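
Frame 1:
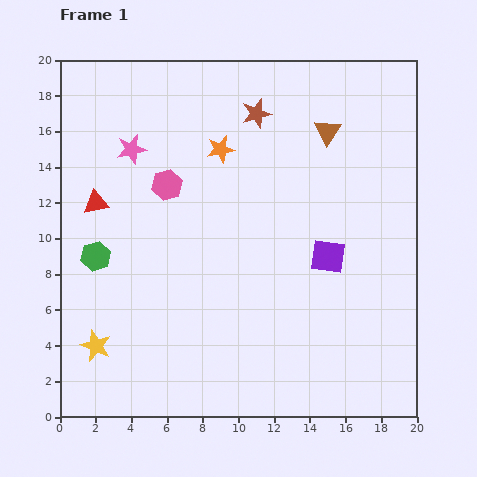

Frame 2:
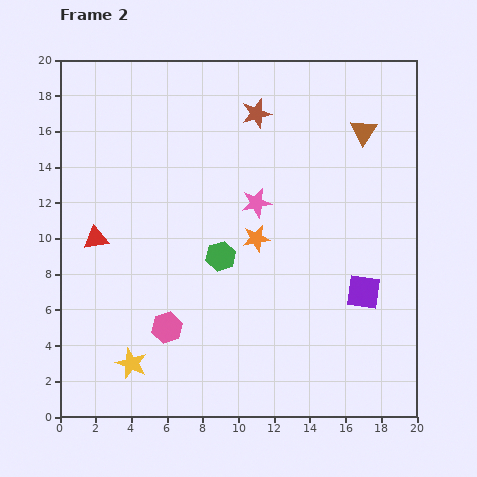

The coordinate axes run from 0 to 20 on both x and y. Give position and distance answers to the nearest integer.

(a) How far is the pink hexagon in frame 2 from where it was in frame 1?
8

The pink hexagon moved from (6, 13) to (6, 5), a distance of √(0² + 8²) ≈ 8.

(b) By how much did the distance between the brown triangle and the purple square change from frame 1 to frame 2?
+2

Distance in frame 1: 7. Distance in frame 2: 9.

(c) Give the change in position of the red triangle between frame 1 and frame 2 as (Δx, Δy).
(0, -2)

The red triangle was at (2, 12) in frame 1 and (2, 10) in frame 2.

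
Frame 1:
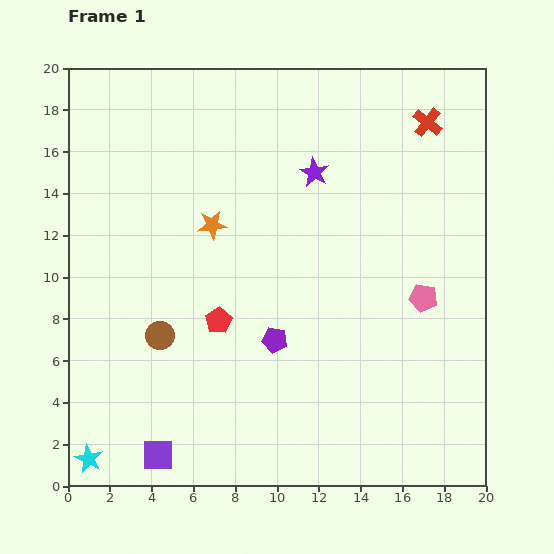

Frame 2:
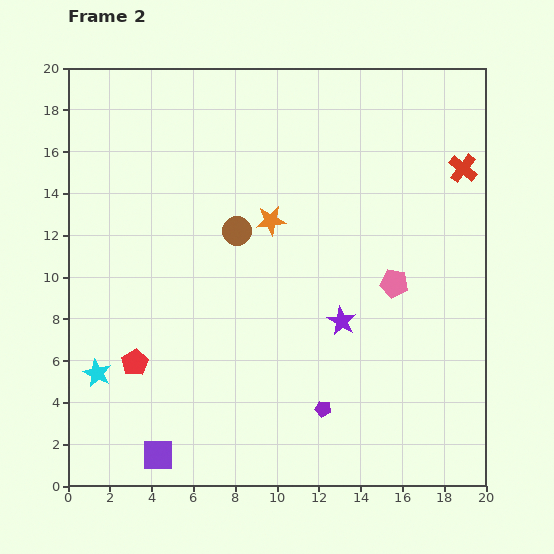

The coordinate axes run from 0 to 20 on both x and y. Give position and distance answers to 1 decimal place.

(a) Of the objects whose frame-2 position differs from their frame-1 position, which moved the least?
the pink pentagon

(moved 1.6)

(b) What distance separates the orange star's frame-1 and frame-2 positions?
2.8

The orange star moved from (6.9, 12.5) to (9.7, 12.7), a distance of √(2.8² + 0.2²) ≈ 2.8.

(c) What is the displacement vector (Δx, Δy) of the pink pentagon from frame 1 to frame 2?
(-1.4, 0.7)

The pink pentagon was at (17.0, 9.0) in frame 1 and (15.6, 9.7) in frame 2.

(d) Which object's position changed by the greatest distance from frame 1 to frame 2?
the purple star

(moved 7.2; next 6.2)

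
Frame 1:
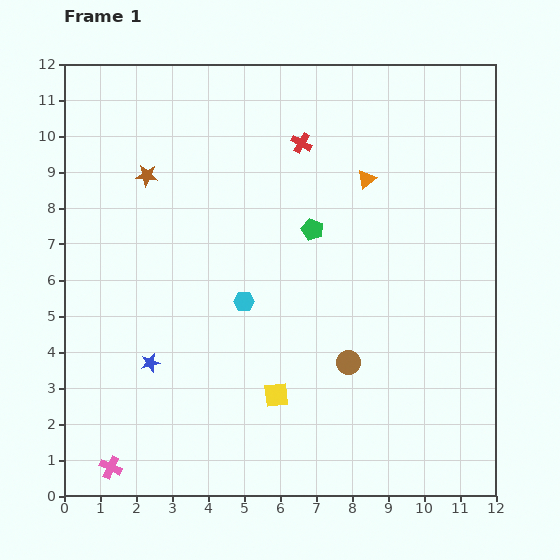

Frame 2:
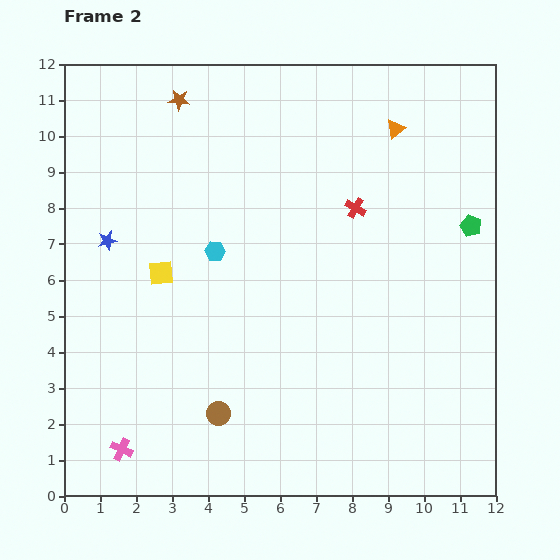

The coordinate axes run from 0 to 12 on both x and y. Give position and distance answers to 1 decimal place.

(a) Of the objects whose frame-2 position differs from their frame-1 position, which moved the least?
the pink cross

(moved 0.6)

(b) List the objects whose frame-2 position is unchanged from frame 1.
none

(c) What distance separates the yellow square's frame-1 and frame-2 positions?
4.7

The yellow square moved from (5.9, 2.8) to (2.7, 6.2), a distance of √(3.2² + 3.4²) ≈ 4.7.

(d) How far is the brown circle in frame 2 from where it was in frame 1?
3.9

The brown circle moved from (7.9, 3.7) to (4.3, 2.3), a distance of √(3.6² + 1.4²) ≈ 3.9.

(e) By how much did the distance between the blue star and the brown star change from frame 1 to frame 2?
-0.8

Distance in frame 1: 5.2. Distance in frame 2: 4.4.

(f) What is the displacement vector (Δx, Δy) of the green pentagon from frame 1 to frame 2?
(4.4, 0.1)

The green pentagon was at (6.9, 7.4) in frame 1 and (11.3, 7.5) in frame 2.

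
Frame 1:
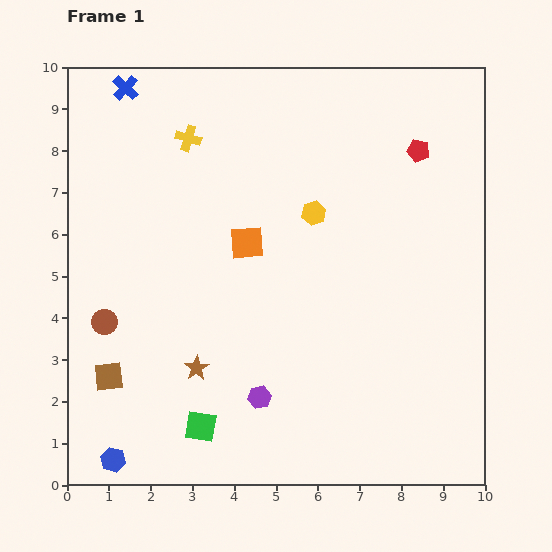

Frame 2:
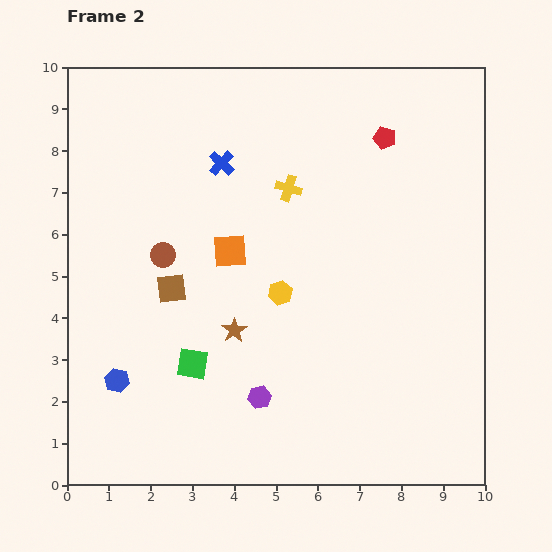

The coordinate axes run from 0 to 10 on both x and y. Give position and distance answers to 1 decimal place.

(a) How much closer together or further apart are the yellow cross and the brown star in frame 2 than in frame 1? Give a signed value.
-1.9

Distance in frame 1: 5.5. Distance in frame 2: 3.6.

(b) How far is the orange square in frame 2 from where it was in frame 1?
0.4

The orange square moved from (4.3, 5.8) to (3.9, 5.6), a distance of √(0.4² + 0.2²) ≈ 0.4.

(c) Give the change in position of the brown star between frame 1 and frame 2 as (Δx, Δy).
(0.9, 0.9)

The brown star was at (3.1, 2.8) in frame 1 and (4.0, 3.7) in frame 2.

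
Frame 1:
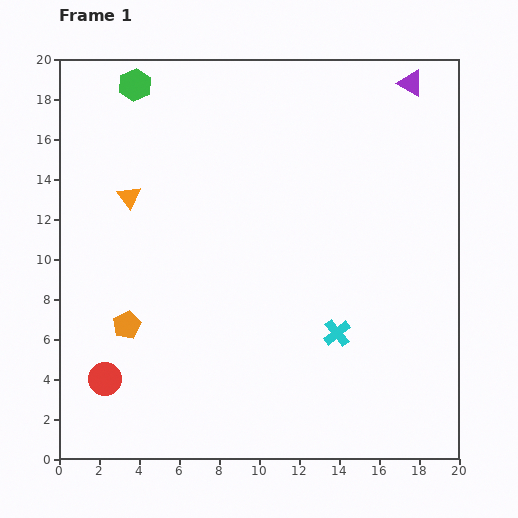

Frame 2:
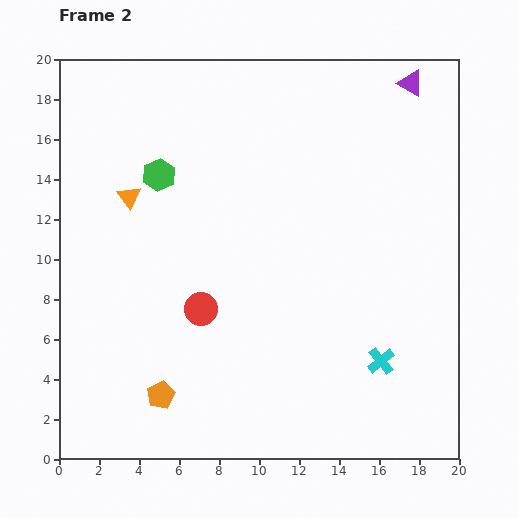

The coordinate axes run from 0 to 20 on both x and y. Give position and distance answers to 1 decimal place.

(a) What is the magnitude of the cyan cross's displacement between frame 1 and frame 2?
2.6

The cyan cross moved from (13.9, 6.3) to (16.1, 4.9), a distance of √(2.2² + 1.4²) ≈ 2.6.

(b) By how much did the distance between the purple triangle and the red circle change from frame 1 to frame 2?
-5.9

Distance in frame 1: 21.3. Distance in frame 2: 15.4.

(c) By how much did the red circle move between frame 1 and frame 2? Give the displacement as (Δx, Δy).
(4.8, 3.5)

The red circle was at (2.3, 4.0) in frame 1 and (7.1, 7.5) in frame 2.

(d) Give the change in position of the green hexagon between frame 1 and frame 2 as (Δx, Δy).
(1.2, -4.5)

The green hexagon was at (3.8, 18.7) in frame 1 and (5.0, 14.2) in frame 2.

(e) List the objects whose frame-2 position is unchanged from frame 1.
the orange triangle, the purple triangle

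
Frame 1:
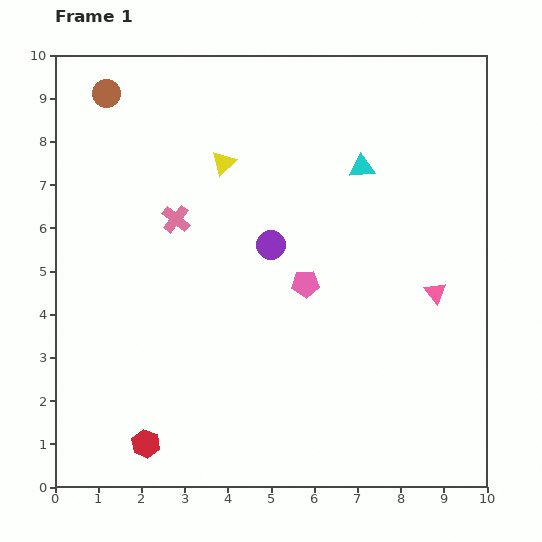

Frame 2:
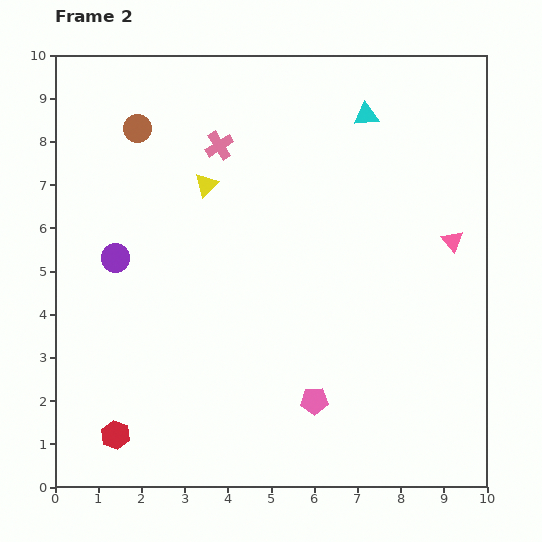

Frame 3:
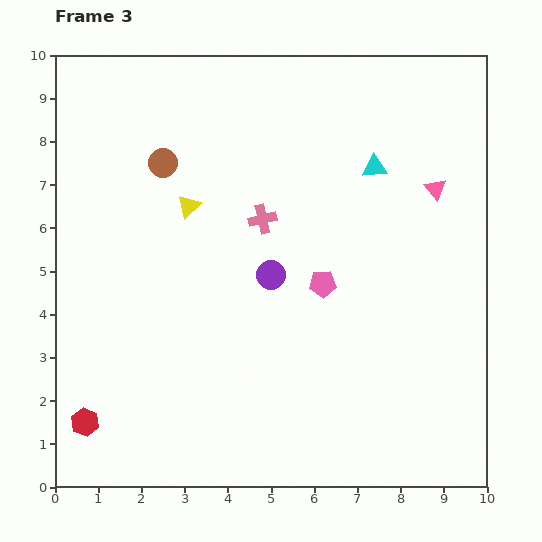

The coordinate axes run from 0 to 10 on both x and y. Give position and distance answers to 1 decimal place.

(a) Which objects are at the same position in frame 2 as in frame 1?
none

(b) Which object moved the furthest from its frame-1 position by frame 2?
the purple circle

(moved 3.6; next 2.7)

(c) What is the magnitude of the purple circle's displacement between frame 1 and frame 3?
0.7

The purple circle moved from (5.0, 5.6) to (5.0, 4.9), a distance of √(0.0² + 0.7²) ≈ 0.7.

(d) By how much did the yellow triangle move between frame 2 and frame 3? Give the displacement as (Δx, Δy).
(-0.4, -0.5)

The yellow triangle was at (3.5, 7.0) in frame 2 and (3.1, 6.5) in frame 3.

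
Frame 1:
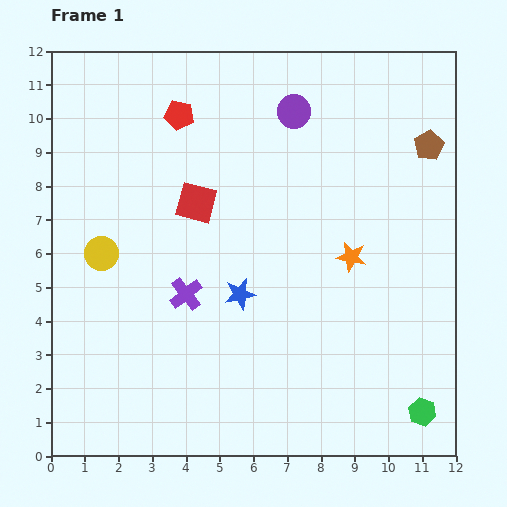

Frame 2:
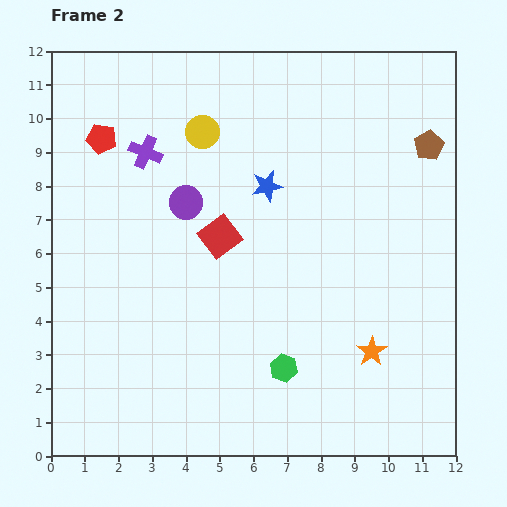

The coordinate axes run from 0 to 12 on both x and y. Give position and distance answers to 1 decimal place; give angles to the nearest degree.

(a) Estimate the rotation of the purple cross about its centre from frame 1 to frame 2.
30° counter-clockwise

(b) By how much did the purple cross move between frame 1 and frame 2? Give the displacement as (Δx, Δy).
(-1.2, 4.2)

The purple cross was at (4.0, 4.8) in frame 1 and (2.8, 9.0) in frame 2.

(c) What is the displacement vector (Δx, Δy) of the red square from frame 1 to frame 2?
(0.7, -1.0)

The red square was at (4.3, 7.5) in frame 1 and (5.0, 6.5) in frame 2.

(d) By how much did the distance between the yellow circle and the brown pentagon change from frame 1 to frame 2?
-3.5

Distance in frame 1: 10.2. Distance in frame 2: 6.7.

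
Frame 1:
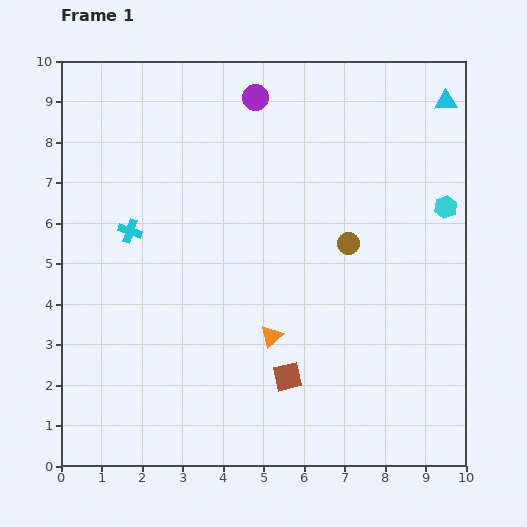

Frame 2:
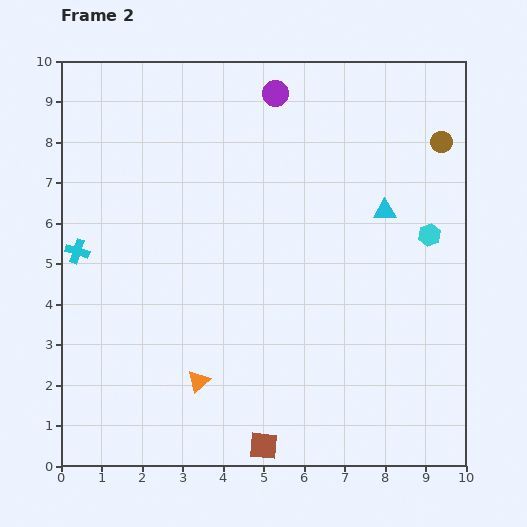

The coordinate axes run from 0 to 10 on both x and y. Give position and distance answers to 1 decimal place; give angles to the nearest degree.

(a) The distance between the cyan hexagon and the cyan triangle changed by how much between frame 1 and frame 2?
-1.3

Distance in frame 1: 2.6. Distance in frame 2: 1.3.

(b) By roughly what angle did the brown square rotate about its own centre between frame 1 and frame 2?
19° clockwise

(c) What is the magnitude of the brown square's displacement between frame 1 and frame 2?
1.8

The brown square moved from (5.6, 2.2) to (5.0, 0.5), a distance of √(0.6² + 1.7²) ≈ 1.8.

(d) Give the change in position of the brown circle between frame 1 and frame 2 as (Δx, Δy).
(2.3, 2.5)

The brown circle was at (7.1, 5.5) in frame 1 and (9.4, 8.0) in frame 2.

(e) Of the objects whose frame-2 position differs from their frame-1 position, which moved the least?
the purple circle

(moved 0.5)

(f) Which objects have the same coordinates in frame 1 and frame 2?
none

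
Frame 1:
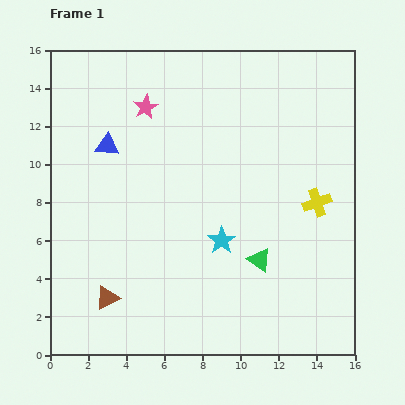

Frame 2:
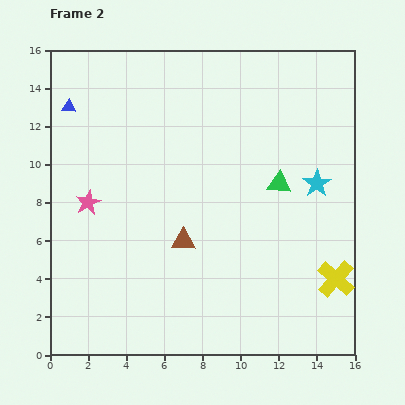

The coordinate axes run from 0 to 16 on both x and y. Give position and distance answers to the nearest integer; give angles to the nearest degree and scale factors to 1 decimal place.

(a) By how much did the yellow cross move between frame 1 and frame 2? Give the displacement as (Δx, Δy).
(1, -4)

The yellow cross was at (14, 8) in frame 1 and (15, 4) in frame 2.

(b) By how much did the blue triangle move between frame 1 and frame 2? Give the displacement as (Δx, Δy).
(-2, 2)

The blue triangle was at (3, 11) in frame 1 and (1, 13) in frame 2.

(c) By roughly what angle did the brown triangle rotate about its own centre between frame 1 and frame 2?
29° clockwise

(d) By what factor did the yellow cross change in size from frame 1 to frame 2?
1.3×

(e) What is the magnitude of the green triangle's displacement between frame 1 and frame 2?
4

The green triangle moved from (11, 5) to (12, 9), a distance of √(1² + 4²) ≈ 4.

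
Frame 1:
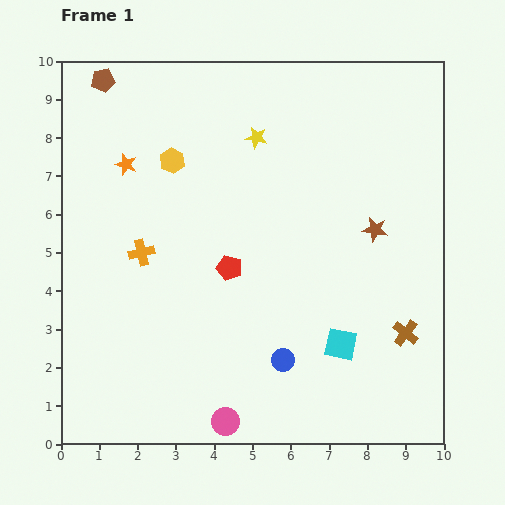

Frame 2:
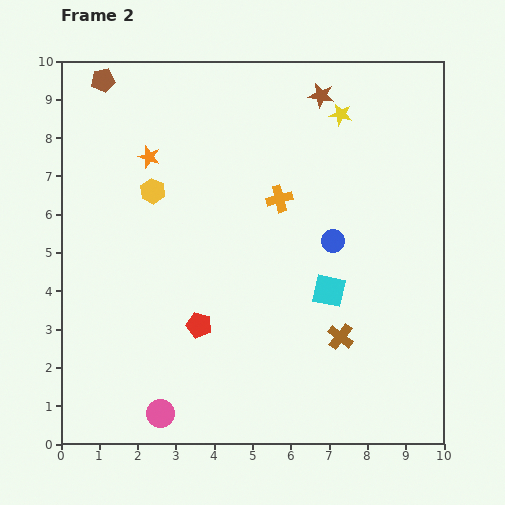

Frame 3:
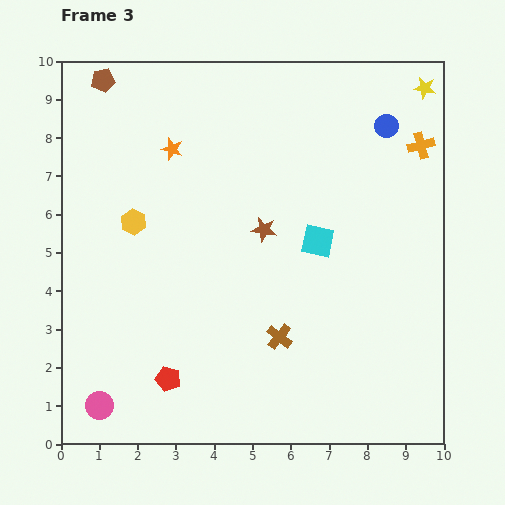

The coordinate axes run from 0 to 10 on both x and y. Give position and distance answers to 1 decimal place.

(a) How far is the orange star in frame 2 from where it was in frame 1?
0.6

The orange star moved from (1.7, 7.3) to (2.3, 7.5), a distance of √(0.6² + 0.2²) ≈ 0.6.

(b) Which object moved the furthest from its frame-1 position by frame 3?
the orange cross

(moved 7.8; next 6.7)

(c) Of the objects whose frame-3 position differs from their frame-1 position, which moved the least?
the orange star

(moved 1.3)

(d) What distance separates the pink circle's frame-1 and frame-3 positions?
3.3

The pink circle moved from (4.3, 0.6) to (1.0, 1.0), a distance of √(3.3² + 0.4²) ≈ 3.3.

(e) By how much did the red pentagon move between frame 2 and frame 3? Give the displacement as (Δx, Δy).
(-0.8, -1.4)

The red pentagon was at (3.6, 3.1) in frame 2 and (2.8, 1.7) in frame 3.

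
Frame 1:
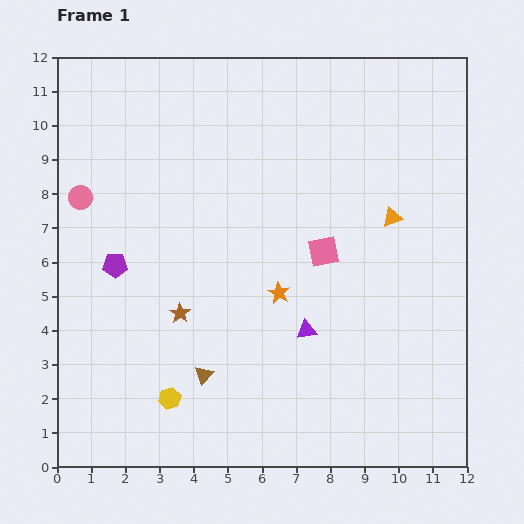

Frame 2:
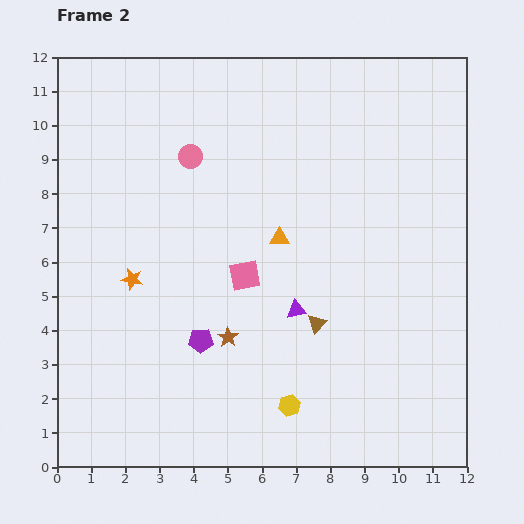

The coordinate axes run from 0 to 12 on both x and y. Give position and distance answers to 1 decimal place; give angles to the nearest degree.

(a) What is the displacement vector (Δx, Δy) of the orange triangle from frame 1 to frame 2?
(-3.3, -0.6)

The orange triangle was at (9.8, 7.3) in frame 1 and (6.5, 6.7) in frame 2.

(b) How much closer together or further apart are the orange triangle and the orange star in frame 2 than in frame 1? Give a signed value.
+0.5

Distance in frame 1: 4.0. Distance in frame 2: 4.5.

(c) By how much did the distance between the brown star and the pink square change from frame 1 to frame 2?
-2.7

Distance in frame 1: 4.6. Distance in frame 2: 1.9.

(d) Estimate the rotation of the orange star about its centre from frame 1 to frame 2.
16° counter-clockwise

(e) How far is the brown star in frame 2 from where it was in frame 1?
1.6

The brown star moved from (3.6, 4.5) to (5.0, 3.8), a distance of √(1.4² + 0.7²) ≈ 1.6.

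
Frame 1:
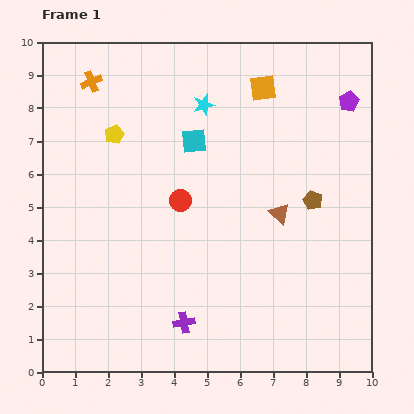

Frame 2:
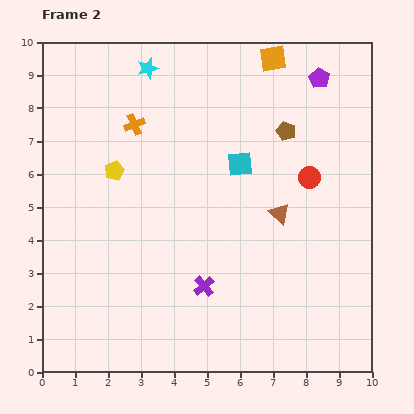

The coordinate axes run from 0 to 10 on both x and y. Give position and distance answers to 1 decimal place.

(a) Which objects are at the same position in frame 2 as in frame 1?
the brown triangle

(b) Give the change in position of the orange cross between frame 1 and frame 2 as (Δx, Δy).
(1.3, -1.3)

The orange cross was at (1.5, 8.8) in frame 1 and (2.8, 7.5) in frame 2.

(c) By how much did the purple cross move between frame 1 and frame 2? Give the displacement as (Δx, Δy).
(0.6, 1.1)

The purple cross was at (4.3, 1.5) in frame 1 and (4.9, 2.6) in frame 2.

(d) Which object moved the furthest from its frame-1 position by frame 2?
the red circle

(moved 4.0; next 2.2)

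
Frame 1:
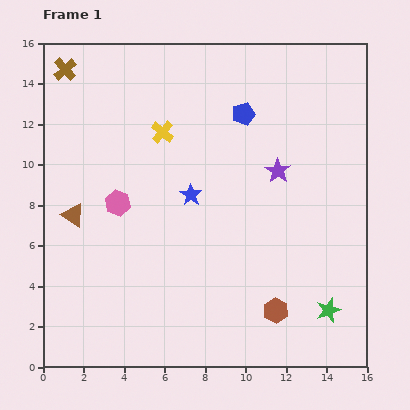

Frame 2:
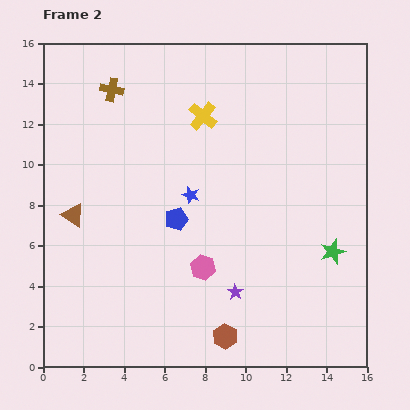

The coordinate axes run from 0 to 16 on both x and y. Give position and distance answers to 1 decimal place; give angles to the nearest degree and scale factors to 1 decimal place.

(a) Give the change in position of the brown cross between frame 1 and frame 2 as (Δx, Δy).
(2.3, -1.0)

The brown cross was at (1.1, 14.7) in frame 1 and (3.4, 13.7) in frame 2.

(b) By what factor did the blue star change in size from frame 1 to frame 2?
0.8×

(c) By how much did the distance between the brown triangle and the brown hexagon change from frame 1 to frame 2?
-1.4

Distance in frame 1: 11.0. Distance in frame 2: 9.6.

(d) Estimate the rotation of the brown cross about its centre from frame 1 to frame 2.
37° counter-clockwise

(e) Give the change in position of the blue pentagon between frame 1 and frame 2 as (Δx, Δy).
(-3.3, -5.2)

The blue pentagon was at (9.9, 12.5) in frame 1 and (6.6, 7.3) in frame 2.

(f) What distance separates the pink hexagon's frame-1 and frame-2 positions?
5.3

The pink hexagon moved from (3.7, 8.1) to (7.9, 4.9), a distance of √(4.2² + 3.2²) ≈ 5.3.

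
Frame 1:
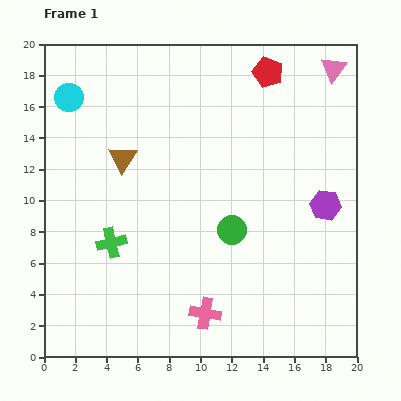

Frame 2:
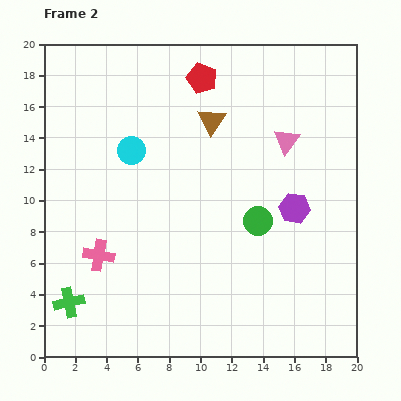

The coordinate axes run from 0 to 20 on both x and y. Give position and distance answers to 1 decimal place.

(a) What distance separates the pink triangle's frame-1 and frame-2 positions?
5.5

The pink triangle moved from (18.5, 18.4) to (15.5, 13.8), a distance of √(3.0² + 4.6²) ≈ 5.5.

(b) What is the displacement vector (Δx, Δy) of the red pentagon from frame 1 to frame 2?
(-4.2, -0.4)

The red pentagon was at (14.3, 18.2) in frame 1 and (10.1, 17.8) in frame 2.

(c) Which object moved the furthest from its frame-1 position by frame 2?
the pink cross

(moved 7.7; next 6.2)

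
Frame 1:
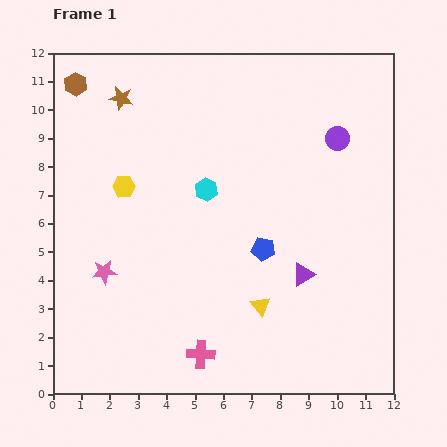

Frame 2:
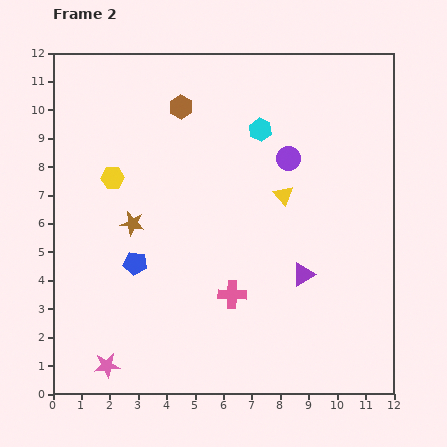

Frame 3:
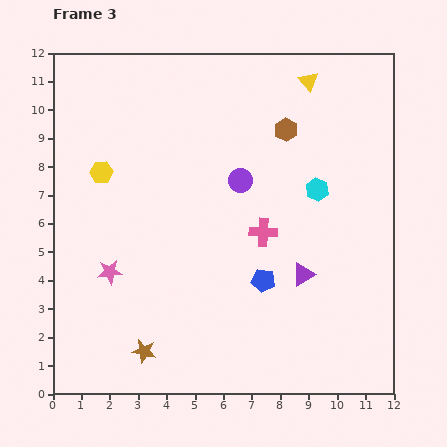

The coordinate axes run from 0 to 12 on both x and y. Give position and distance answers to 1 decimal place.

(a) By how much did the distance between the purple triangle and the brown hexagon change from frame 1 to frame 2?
-3.1

Distance in frame 1: 10.4. Distance in frame 2: 7.3.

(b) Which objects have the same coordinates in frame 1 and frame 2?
the purple triangle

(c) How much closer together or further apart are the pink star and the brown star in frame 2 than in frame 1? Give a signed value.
-1.0

Distance in frame 1: 6.1. Distance in frame 2: 5.1.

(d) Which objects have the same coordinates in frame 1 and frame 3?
the purple triangle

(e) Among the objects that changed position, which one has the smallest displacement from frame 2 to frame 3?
the yellow hexagon

(moved 0.4)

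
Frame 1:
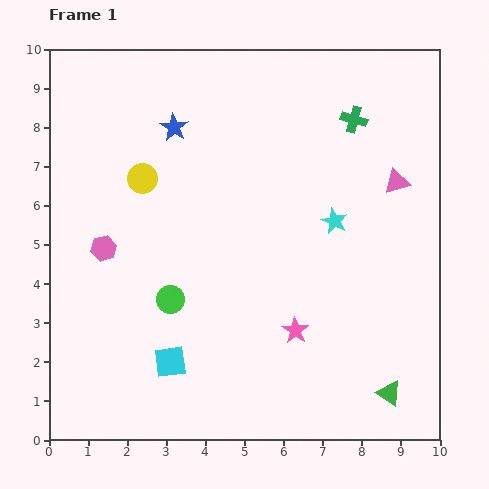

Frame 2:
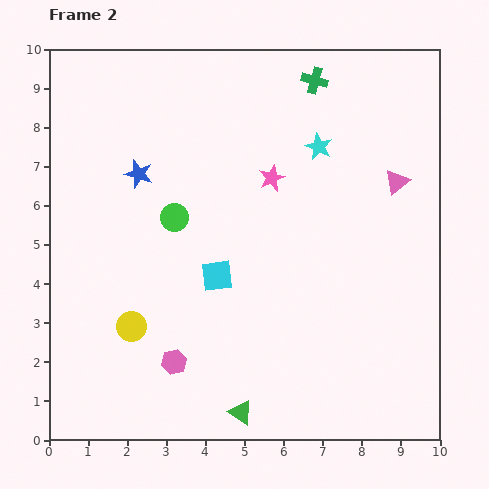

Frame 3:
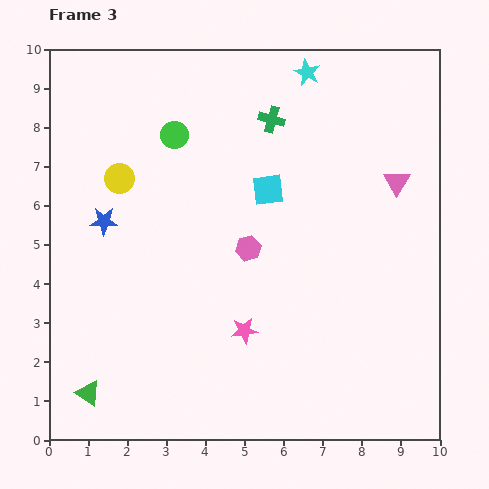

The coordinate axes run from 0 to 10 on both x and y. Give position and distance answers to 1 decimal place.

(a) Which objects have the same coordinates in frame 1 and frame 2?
the pink triangle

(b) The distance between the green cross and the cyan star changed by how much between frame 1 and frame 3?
-1.1

Distance in frame 1: 2.6. Distance in frame 3: 1.5.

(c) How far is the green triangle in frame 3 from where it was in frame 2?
3.9

The green triangle moved from (4.9, 0.7) to (1.0, 1.2), a distance of √(3.9² + 0.5²) ≈ 3.9.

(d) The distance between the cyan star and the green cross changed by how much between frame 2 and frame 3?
-0.2

Distance in frame 2: 1.7. Distance in frame 3: 1.5.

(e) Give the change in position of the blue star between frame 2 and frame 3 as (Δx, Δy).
(-0.9, -1.2)

The blue star was at (2.3, 6.8) in frame 2 and (1.4, 5.6) in frame 3.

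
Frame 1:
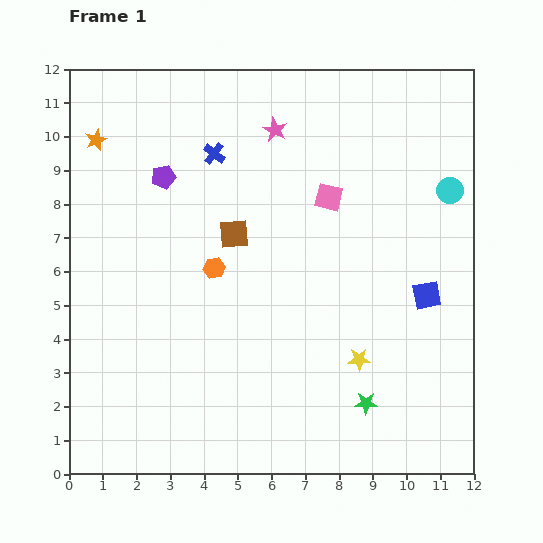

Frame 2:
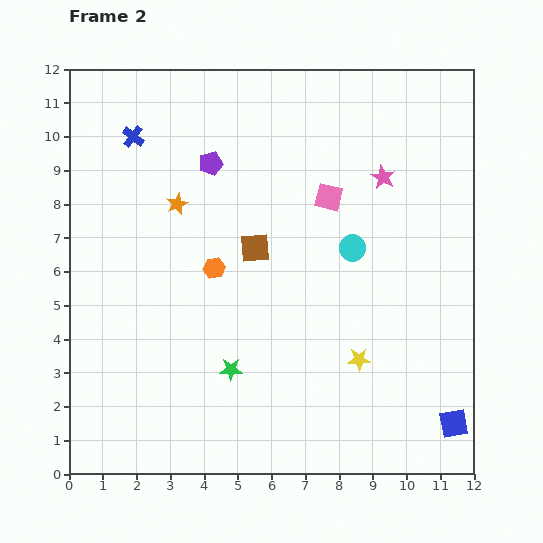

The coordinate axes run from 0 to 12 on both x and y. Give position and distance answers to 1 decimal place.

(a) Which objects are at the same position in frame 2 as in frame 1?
the pink square, the orange hexagon, the yellow star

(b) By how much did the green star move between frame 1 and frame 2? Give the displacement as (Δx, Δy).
(-4.0, 1.0)

The green star was at (8.8, 2.1) in frame 1 and (4.8, 3.1) in frame 2.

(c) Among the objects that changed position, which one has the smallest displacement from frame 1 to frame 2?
the brown square

(moved 0.7)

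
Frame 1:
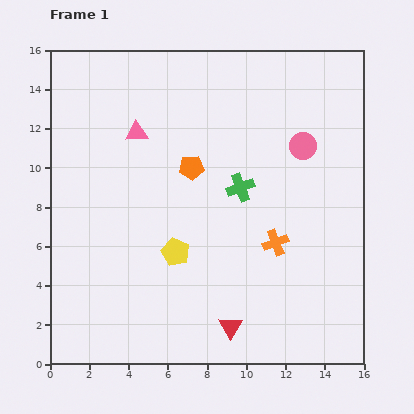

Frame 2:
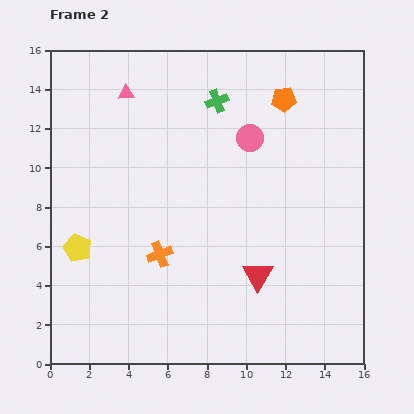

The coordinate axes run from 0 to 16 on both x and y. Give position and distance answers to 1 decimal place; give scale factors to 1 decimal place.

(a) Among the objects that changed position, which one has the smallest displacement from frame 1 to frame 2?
the pink triangle

(moved 2.1)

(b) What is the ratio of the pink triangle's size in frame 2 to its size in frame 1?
0.7×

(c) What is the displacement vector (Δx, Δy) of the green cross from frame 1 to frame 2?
(-1.2, 4.4)

The green cross was at (9.7, 9.0) in frame 1 and (8.5, 13.4) in frame 2.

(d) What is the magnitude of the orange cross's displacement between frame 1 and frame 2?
5.9

The orange cross moved from (11.5, 6.2) to (5.6, 5.6), a distance of √(5.9² + 0.6²) ≈ 5.9.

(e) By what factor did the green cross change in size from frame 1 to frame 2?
0.8×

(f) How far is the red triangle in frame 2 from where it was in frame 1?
3.0

The red triangle moved from (9.2, 1.9) to (10.6, 4.5), a distance of √(1.4² + 2.6²) ≈ 3.0.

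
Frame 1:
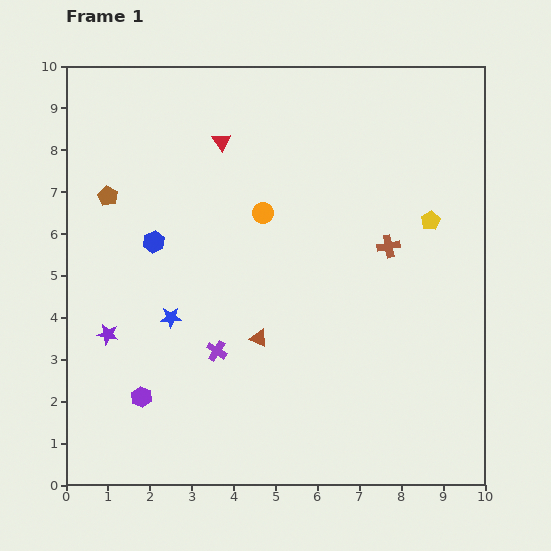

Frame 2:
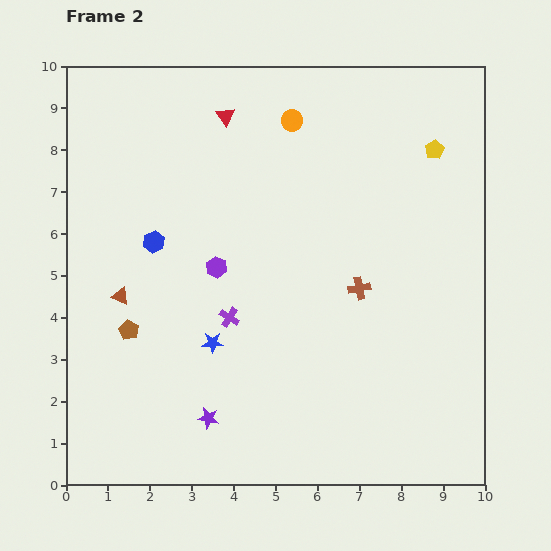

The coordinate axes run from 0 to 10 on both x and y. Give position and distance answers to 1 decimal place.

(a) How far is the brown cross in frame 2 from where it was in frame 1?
1.2

The brown cross moved from (7.7, 5.7) to (7.0, 4.7), a distance of √(0.7² + 1.0²) ≈ 1.2.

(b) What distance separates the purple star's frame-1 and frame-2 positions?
3.1

The purple star moved from (1.0, 3.6) to (3.4, 1.6), a distance of √(2.4² + 2.0²) ≈ 3.1.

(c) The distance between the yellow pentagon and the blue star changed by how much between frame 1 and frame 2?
+0.4

Distance in frame 1: 6.6. Distance in frame 2: 7.0.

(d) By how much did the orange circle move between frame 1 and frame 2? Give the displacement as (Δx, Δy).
(0.7, 2.2)

The orange circle was at (4.7, 6.5) in frame 1 and (5.4, 8.7) in frame 2.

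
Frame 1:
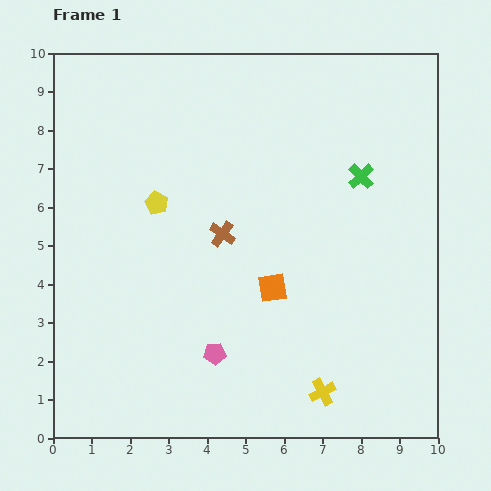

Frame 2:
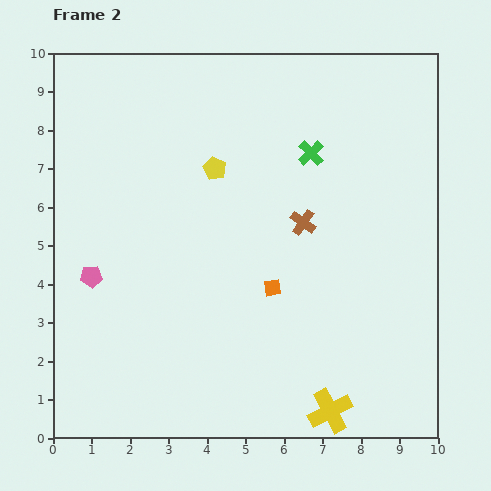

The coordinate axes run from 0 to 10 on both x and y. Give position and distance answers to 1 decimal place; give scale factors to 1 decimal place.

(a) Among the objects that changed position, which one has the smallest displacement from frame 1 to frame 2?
the yellow cross

(moved 0.5)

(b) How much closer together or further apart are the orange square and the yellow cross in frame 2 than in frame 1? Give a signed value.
+0.5

Distance in frame 1: 3.0. Distance in frame 2: 3.5.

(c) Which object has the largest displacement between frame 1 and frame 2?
the pink pentagon

(moved 3.8; next 2.1)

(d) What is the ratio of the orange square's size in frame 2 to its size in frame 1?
0.6×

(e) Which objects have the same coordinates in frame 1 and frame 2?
the orange square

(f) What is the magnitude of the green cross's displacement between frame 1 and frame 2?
1.4

The green cross moved from (8.0, 6.8) to (6.7, 7.4), a distance of √(1.3² + 0.6²) ≈ 1.4.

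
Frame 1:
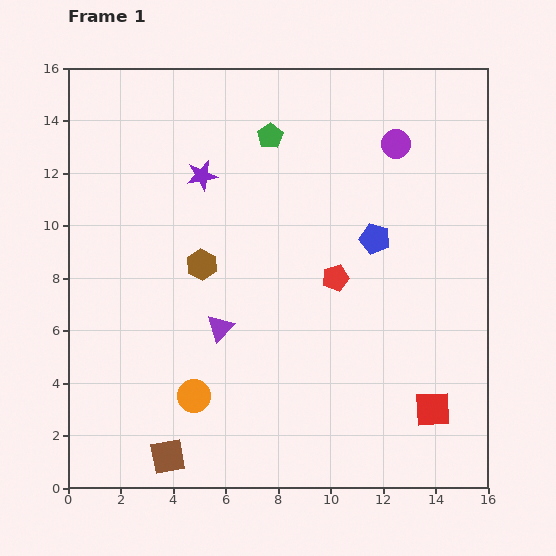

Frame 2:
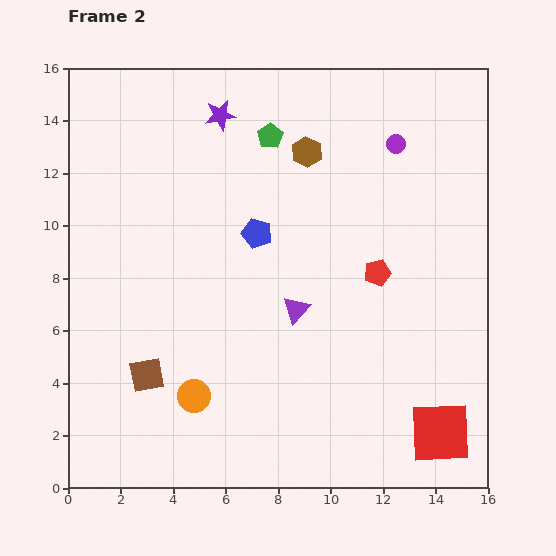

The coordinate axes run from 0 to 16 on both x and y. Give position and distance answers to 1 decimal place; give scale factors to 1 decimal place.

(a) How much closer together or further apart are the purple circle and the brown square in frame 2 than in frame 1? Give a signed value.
-1.8

Distance in frame 1: 14.7. Distance in frame 2: 12.9.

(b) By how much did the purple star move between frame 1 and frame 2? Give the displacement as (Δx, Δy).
(0.7, 2.3)

The purple star was at (5.1, 11.9) in frame 1 and (5.8, 14.2) in frame 2.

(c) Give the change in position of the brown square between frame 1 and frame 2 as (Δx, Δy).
(-0.8, 3.1)

The brown square was at (3.8, 1.2) in frame 1 and (3.0, 4.3) in frame 2.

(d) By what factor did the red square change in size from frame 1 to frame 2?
1.7×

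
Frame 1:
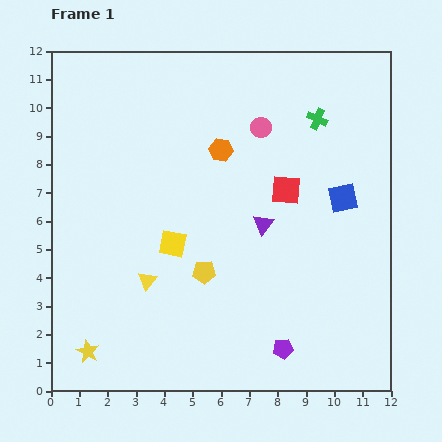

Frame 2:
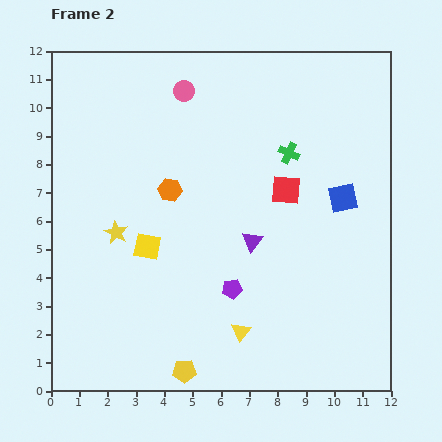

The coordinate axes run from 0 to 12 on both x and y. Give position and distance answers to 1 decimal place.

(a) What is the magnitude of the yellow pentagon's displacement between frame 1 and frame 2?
3.6

The yellow pentagon moved from (5.4, 4.2) to (4.7, 0.7), a distance of √(0.7² + 3.5²) ≈ 3.6.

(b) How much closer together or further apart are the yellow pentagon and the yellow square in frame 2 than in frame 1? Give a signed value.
+3.1

Distance in frame 1: 1.5. Distance in frame 2: 4.6.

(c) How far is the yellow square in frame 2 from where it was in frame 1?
0.9

The yellow square moved from (4.3, 5.2) to (3.4, 5.1), a distance of √(0.9² + 0.1²) ≈ 0.9.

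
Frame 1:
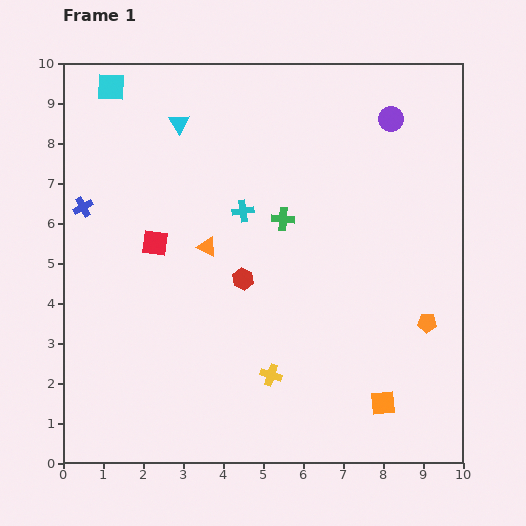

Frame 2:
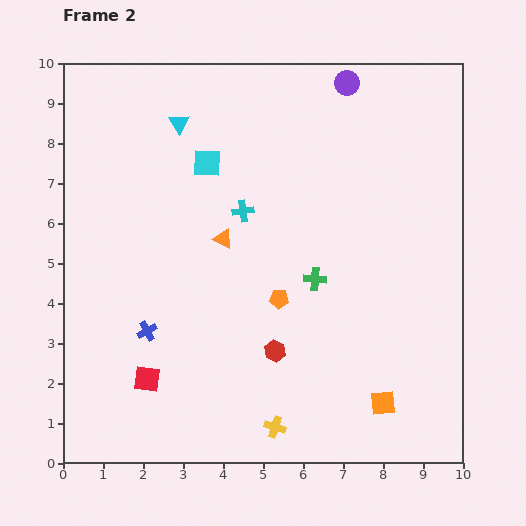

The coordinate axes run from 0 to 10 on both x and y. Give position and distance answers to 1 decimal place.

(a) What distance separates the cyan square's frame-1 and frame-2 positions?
3.1

The cyan square moved from (1.2, 9.4) to (3.6, 7.5), a distance of √(2.4² + 1.9²) ≈ 3.1.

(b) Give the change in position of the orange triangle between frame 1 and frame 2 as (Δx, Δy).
(0.4, 0.2)

The orange triangle was at (3.6, 5.4) in frame 1 and (4.0, 5.6) in frame 2.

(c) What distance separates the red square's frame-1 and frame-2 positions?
3.4

The red square moved from (2.3, 5.5) to (2.1, 2.1), a distance of √(0.2² + 3.4²) ≈ 3.4.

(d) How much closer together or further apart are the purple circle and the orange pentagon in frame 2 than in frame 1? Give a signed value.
+0.5

Distance in frame 1: 5.2. Distance in frame 2: 5.7.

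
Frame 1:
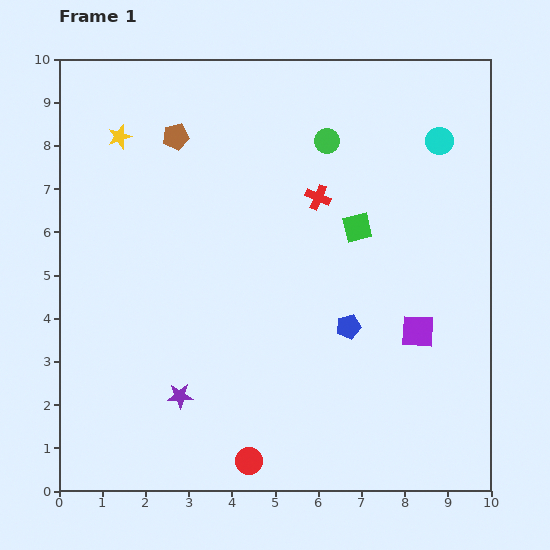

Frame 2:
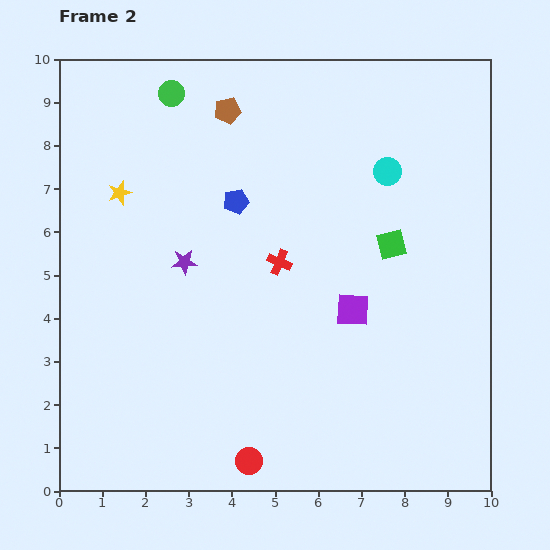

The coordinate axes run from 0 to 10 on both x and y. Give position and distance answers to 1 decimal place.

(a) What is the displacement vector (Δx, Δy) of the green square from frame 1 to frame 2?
(0.8, -0.4)

The green square was at (6.9, 6.1) in frame 1 and (7.7, 5.7) in frame 2.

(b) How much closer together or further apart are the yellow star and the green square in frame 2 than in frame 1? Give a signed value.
+0.5

Distance in frame 1: 5.9. Distance in frame 2: 6.4.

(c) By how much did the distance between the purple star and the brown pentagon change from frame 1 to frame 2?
-2.4

Distance in frame 1: 6.0. Distance in frame 2: 3.6.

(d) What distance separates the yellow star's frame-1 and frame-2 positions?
1.3

The yellow star moved from (1.4, 8.2) to (1.4, 6.9), a distance of √(0.0² + 1.3²) ≈ 1.3.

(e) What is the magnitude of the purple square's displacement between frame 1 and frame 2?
1.6

The purple square moved from (8.3, 3.7) to (6.8, 4.2), a distance of √(1.5² + 0.5²) ≈ 1.6.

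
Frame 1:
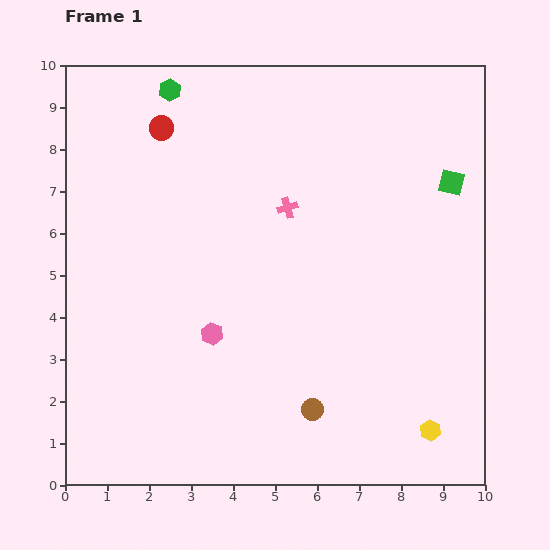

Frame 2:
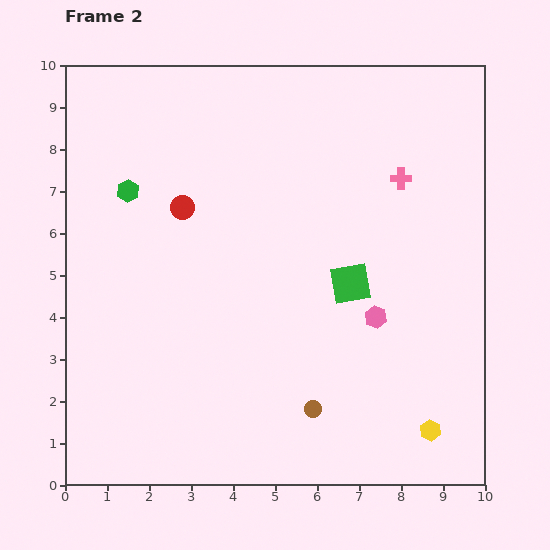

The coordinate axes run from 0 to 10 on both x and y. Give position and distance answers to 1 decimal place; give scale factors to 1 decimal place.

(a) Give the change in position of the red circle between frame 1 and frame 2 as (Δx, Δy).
(0.5, -1.9)

The red circle was at (2.3, 8.5) in frame 1 and (2.8, 6.6) in frame 2.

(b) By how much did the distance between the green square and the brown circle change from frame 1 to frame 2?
-3.2

Distance in frame 1: 6.3. Distance in frame 2: 3.1.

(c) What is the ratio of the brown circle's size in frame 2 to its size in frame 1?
0.8×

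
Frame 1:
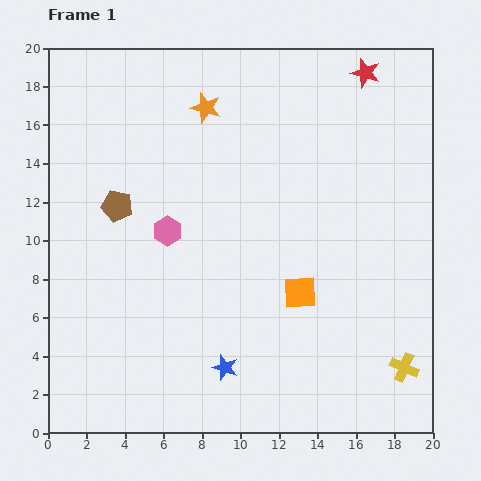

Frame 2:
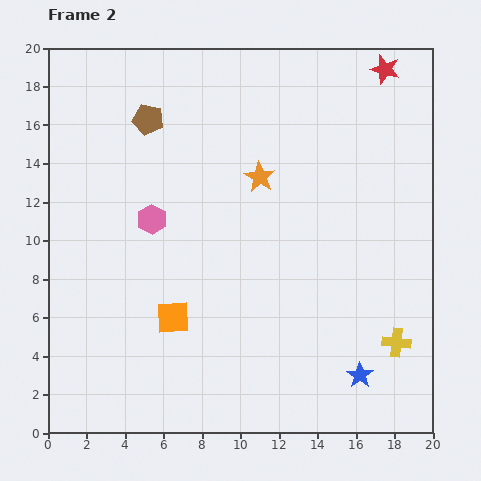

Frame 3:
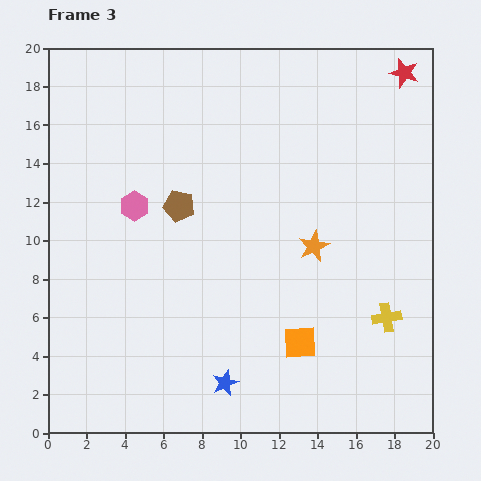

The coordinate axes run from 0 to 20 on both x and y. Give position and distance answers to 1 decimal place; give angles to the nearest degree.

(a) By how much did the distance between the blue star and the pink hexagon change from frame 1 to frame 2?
+5.8

Distance in frame 1: 7.7. Distance in frame 2: 13.5.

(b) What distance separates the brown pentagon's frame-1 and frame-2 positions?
4.8

The brown pentagon moved from (3.6, 11.8) to (5.2, 16.3), a distance of √(1.6² + 4.5²) ≈ 4.8.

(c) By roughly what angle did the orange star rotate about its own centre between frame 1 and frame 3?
30° clockwise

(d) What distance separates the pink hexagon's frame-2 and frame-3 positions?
1.1

The pink hexagon moved from (5.4, 11.1) to (4.5, 11.8), a distance of √(0.9² + 0.7²) ≈ 1.1.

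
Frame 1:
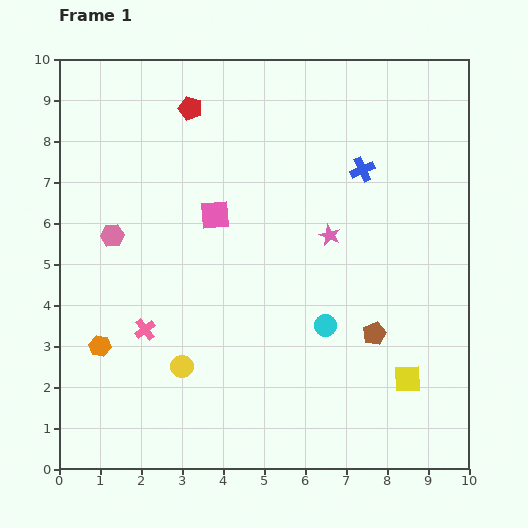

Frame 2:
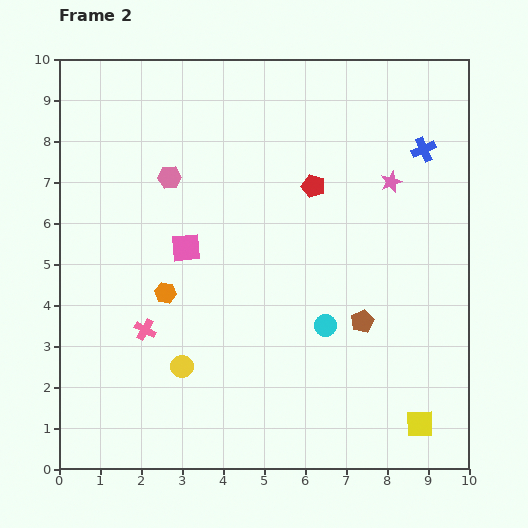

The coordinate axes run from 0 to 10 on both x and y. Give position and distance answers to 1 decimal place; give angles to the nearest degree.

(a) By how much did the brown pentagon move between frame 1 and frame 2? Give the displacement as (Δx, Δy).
(-0.3, 0.3)

The brown pentagon was at (7.7, 3.3) in frame 1 and (7.4, 3.6) in frame 2.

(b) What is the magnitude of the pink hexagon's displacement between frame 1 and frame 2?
2.0

The pink hexagon moved from (1.3, 5.7) to (2.7, 7.1), a distance of √(1.4² + 1.4²) ≈ 2.0.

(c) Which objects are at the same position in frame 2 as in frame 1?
the yellow circle, the cyan circle, the pink cross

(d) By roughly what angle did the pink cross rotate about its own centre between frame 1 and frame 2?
23° counter-clockwise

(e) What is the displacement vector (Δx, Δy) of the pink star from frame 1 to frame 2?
(1.5, 1.3)

The pink star was at (6.6, 5.7) in frame 1 and (8.1, 7.0) in frame 2.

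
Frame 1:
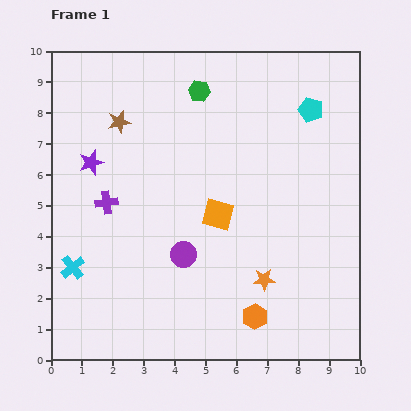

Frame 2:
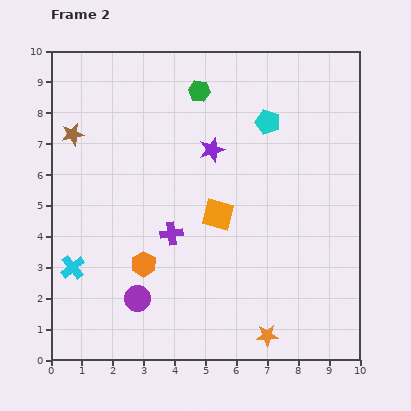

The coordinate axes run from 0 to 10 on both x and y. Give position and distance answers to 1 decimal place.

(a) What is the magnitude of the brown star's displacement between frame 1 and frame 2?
1.6

The brown star moved from (2.2, 7.7) to (0.7, 7.3), a distance of √(1.5² + 0.4²) ≈ 1.6.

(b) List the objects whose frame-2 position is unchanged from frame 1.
the cyan cross, the green hexagon, the orange square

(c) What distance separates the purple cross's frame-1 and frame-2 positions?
2.3

The purple cross moved from (1.8, 5.1) to (3.9, 4.1), a distance of √(2.1² + 1.0²) ≈ 2.3.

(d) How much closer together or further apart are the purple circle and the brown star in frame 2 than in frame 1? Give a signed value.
+0.9

Distance in frame 1: 4.8. Distance in frame 2: 5.7.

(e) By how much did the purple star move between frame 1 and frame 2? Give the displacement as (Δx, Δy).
(3.9, 0.4)

The purple star was at (1.3, 6.4) in frame 1 and (5.2, 6.8) in frame 2.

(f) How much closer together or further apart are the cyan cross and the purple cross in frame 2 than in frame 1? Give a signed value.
+1.0

Distance in frame 1: 2.4. Distance in frame 2: 3.4.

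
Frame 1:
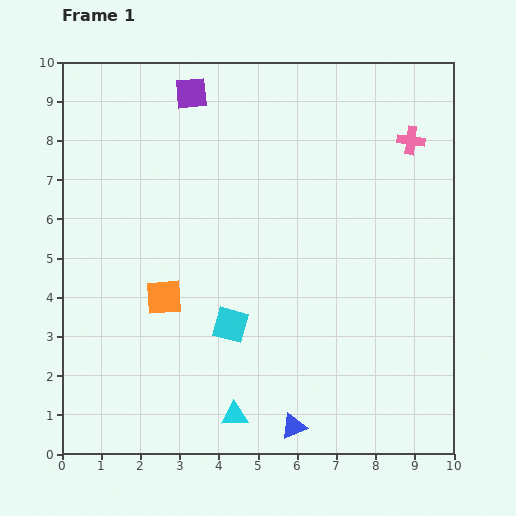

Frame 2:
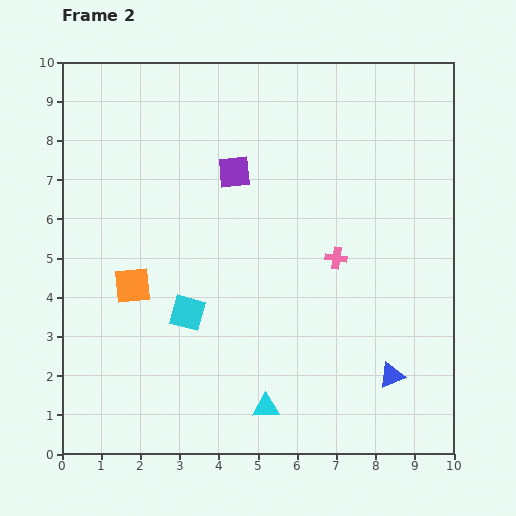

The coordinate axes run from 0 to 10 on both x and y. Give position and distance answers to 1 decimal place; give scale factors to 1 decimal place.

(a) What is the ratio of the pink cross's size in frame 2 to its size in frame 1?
0.8×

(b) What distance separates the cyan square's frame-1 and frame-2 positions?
1.1

The cyan square moved from (4.3, 3.3) to (3.2, 3.6), a distance of √(1.1² + 0.3²) ≈ 1.1.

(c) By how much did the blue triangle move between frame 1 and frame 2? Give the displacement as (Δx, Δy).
(2.5, 1.3)

The blue triangle was at (5.9, 0.7) in frame 1 and (8.4, 2.0) in frame 2.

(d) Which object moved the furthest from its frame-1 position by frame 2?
the pink cross

(moved 3.6; next 2.8)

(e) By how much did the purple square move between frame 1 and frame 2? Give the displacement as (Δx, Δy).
(1.1, -2.0)

The purple square was at (3.3, 9.2) in frame 1 and (4.4, 7.2) in frame 2.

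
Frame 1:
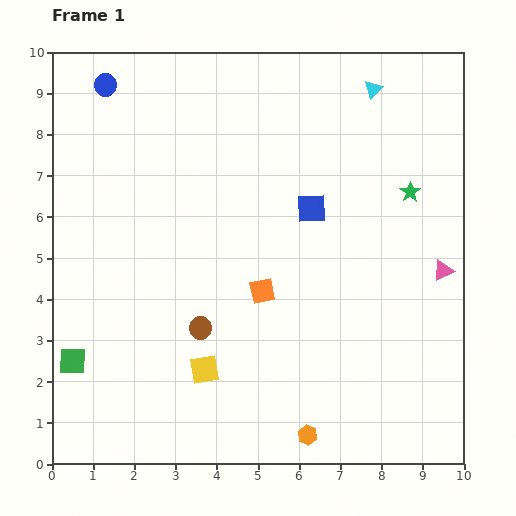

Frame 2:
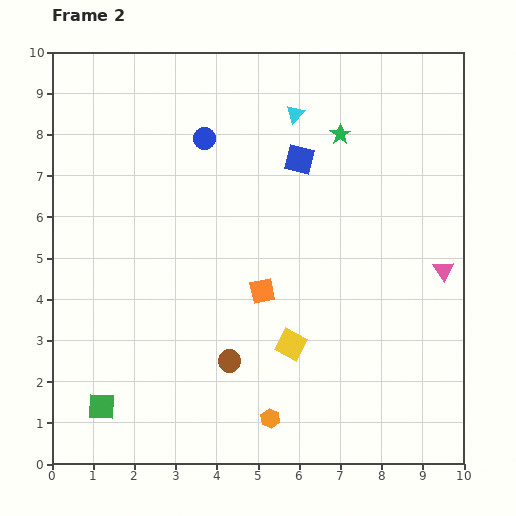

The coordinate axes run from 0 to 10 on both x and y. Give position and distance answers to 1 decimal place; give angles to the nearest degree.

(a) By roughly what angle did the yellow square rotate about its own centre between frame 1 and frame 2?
37° clockwise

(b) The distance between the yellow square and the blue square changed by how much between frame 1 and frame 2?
-0.2

Distance in frame 1: 4.7. Distance in frame 2: 4.5.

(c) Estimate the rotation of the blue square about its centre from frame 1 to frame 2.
16° clockwise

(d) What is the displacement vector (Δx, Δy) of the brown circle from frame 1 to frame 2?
(0.7, -0.8)

The brown circle was at (3.6, 3.3) in frame 1 and (4.3, 2.5) in frame 2.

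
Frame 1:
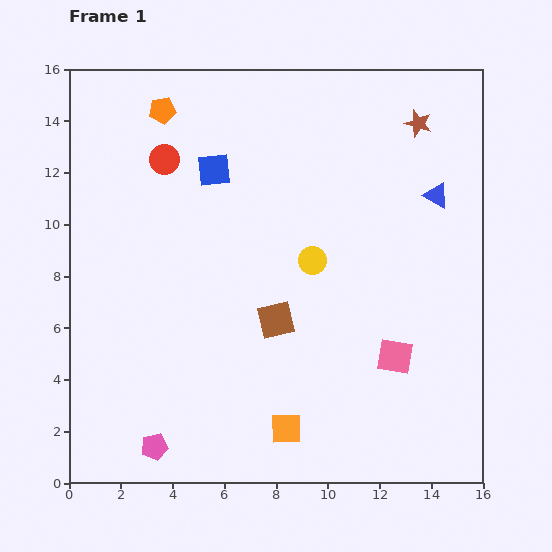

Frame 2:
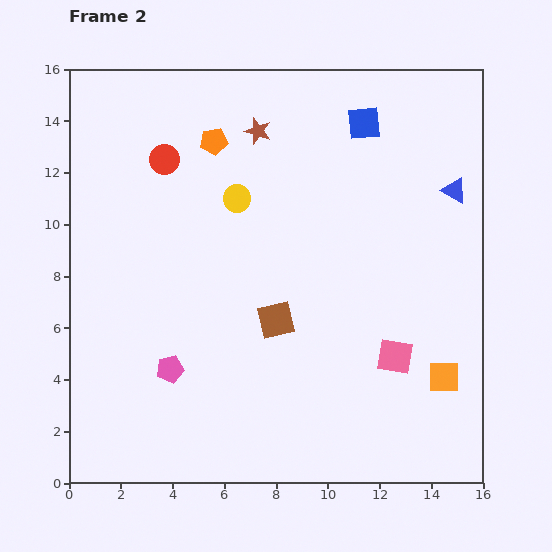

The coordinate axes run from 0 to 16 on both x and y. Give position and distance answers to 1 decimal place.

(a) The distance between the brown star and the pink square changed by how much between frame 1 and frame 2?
+1.2

Distance in frame 1: 9.0. Distance in frame 2: 10.2.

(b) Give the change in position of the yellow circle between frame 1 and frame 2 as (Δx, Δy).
(-2.9, 2.4)

The yellow circle was at (9.4, 8.6) in frame 1 and (6.5, 11.0) in frame 2.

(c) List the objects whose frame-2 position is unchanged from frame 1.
the red circle, the brown square, the pink square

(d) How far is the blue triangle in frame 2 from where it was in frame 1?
0.7

The blue triangle moved from (14.2, 11.1) to (14.9, 11.3), a distance of √(0.7² + 0.2²) ≈ 0.7.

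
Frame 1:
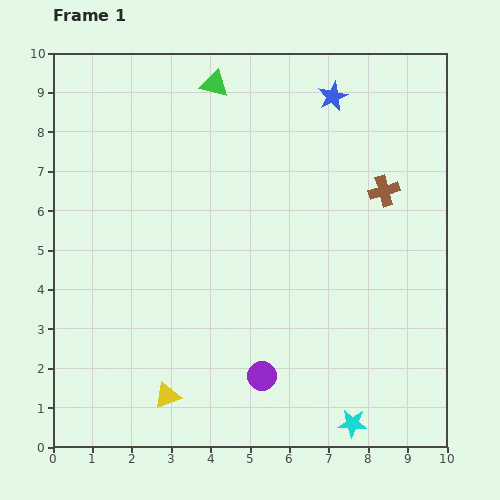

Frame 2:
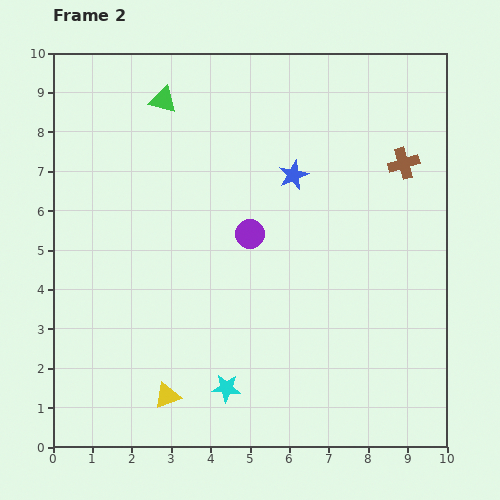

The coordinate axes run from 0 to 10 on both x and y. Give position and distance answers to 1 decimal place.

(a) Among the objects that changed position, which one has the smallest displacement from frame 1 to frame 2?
the brown cross

(moved 0.9)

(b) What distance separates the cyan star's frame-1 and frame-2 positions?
3.3

The cyan star moved from (7.6, 0.6) to (4.4, 1.5), a distance of √(3.2² + 0.9²) ≈ 3.3.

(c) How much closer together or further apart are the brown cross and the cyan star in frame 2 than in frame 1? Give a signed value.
+1.3

Distance in frame 1: 6.0. Distance in frame 2: 7.3.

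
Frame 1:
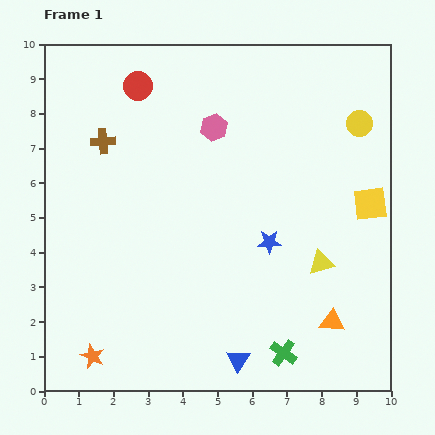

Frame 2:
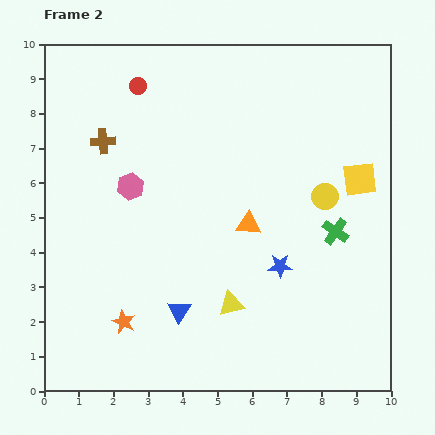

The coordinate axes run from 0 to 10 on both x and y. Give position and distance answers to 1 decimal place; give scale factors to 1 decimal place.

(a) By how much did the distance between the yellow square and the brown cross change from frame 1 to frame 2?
-0.4

Distance in frame 1: 7.9. Distance in frame 2: 7.5.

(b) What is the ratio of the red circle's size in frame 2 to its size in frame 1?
0.6×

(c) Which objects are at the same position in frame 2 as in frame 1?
the red circle, the brown cross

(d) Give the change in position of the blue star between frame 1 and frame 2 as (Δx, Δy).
(0.3, -0.7)

The blue star was at (6.5, 4.3) in frame 1 and (6.8, 3.6) in frame 2.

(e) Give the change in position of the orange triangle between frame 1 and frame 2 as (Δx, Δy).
(-2.4, 2.8)

The orange triangle was at (8.3, 2.0) in frame 1 and (5.9, 4.8) in frame 2.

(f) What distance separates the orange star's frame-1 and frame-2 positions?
1.3

The orange star moved from (1.4, 1.0) to (2.3, 2.0), a distance of √(0.9² + 1.0²) ≈ 1.3.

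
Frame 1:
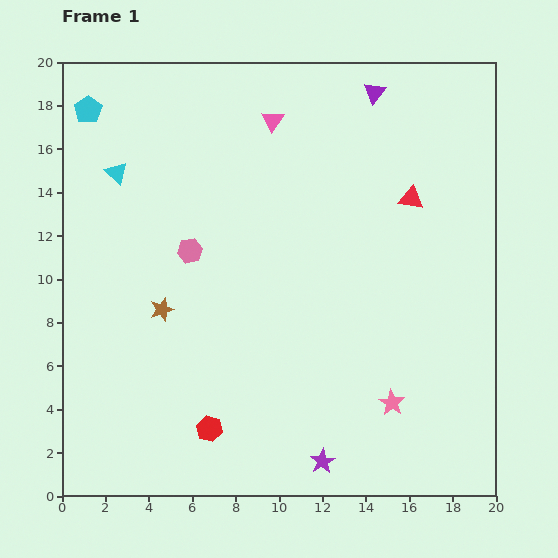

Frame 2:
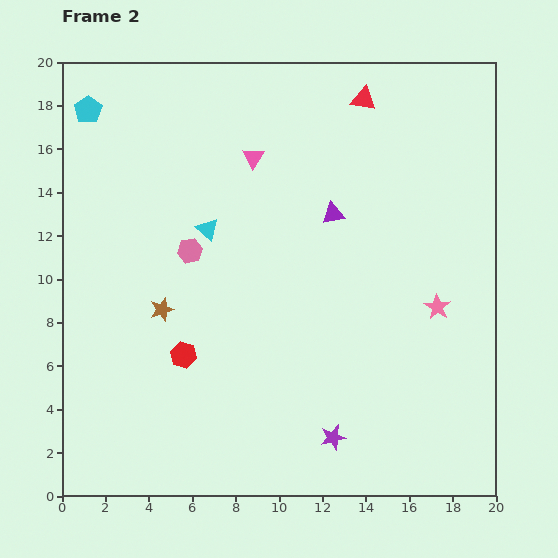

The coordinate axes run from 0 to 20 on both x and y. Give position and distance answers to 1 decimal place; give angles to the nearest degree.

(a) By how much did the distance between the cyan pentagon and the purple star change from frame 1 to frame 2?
-0.6

Distance in frame 1: 19.5. Distance in frame 2: 18.9.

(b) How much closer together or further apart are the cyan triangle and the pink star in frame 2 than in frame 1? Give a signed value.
-5.3

Distance in frame 1: 16.5. Distance in frame 2: 11.2.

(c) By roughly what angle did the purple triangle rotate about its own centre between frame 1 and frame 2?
40° clockwise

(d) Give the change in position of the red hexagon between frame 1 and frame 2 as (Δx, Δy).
(-1.2, 3.4)

The red hexagon was at (6.8, 3.1) in frame 1 and (5.6, 6.5) in frame 2.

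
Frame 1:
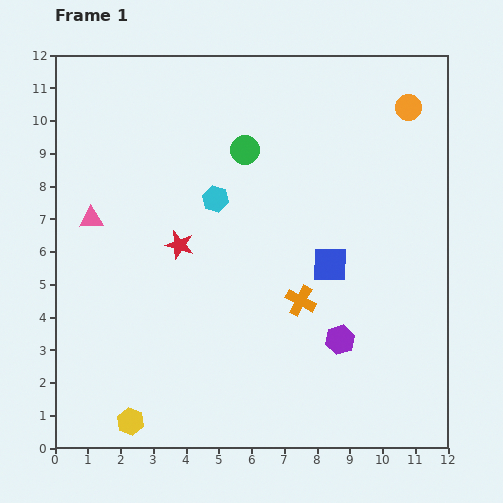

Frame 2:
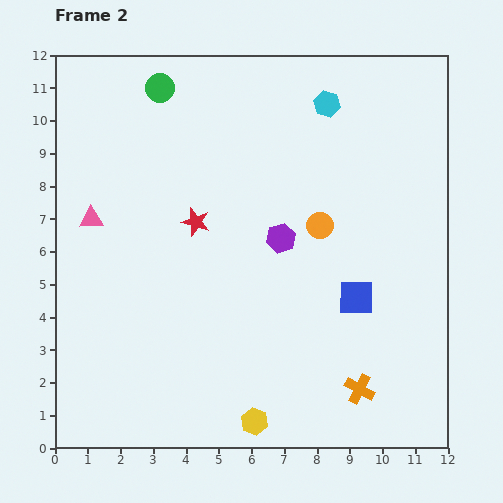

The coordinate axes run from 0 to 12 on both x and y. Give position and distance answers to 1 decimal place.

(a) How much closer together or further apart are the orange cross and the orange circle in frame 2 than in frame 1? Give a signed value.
-1.7

Distance in frame 1: 6.8. Distance in frame 2: 5.1.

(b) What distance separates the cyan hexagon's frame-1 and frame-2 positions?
4.5

The cyan hexagon moved from (4.9, 7.6) to (8.3, 10.5), a distance of √(3.4² + 2.9²) ≈ 4.5.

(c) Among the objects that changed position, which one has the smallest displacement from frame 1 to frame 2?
the red star

(moved 0.9)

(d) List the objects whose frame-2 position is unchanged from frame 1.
the pink triangle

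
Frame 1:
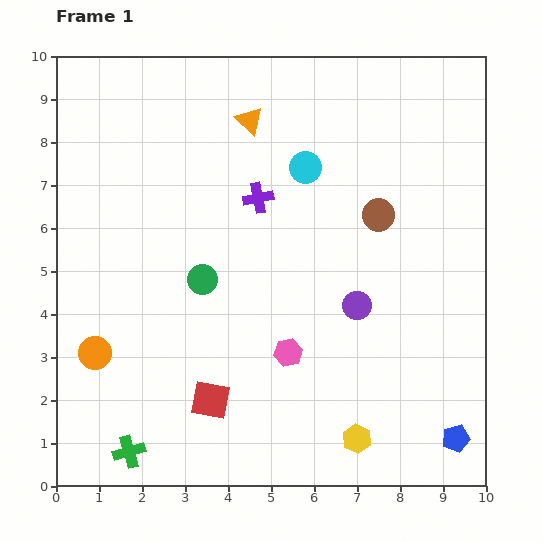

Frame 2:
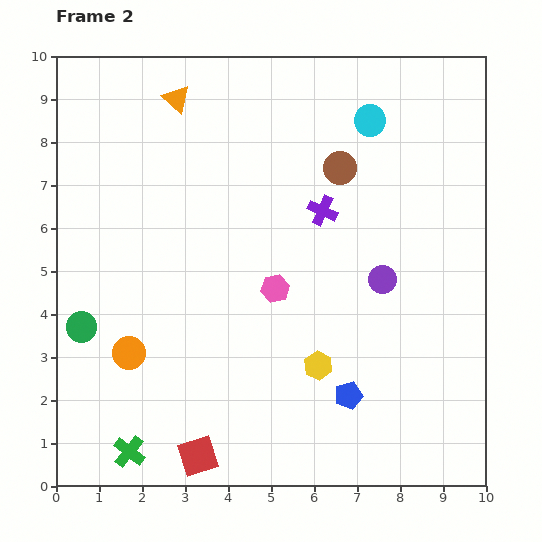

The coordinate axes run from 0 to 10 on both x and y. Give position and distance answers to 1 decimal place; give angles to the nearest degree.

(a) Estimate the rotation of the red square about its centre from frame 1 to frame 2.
29° counter-clockwise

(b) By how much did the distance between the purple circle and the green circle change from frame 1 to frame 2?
+3.5

Distance in frame 1: 3.6. Distance in frame 2: 7.1.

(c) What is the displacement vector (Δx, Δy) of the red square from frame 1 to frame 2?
(-0.3, -1.3)

The red square was at (3.6, 2.0) in frame 1 and (3.3, 0.7) in frame 2.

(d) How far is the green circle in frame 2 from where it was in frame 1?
3.0

The green circle moved from (3.4, 4.8) to (0.6, 3.7), a distance of √(2.8² + 1.1²) ≈ 3.0.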